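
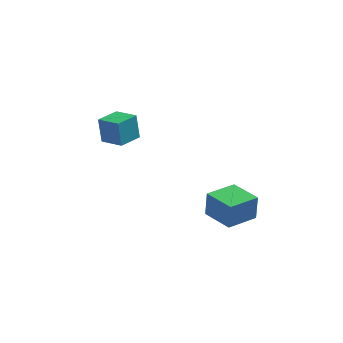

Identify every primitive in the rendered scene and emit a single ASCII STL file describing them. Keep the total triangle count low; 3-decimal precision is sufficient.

solid 
facet normal -0.713 -0.693 0.113
outer loop
vertex 3.428 -3.189 1.899
vertex 1.943 -1.681 1.777
vertex 3.359 -3.394 0.203
endloop
endfacet
facet normal 0.700 -0.711 0.057
outer loop
vertex 4.877 -1.919 -0.037
vertex 3.428 -3.189 1.899
vertex 3.359 -3.394 0.203
endloop
endfacet
facet normal -0.713 -0.693 0.113
outer loop
vertex 3.359 -3.394 0.203
vertex 1.943 -1.681 1.777
vertex 1.874 -1.886 0.081
endloop
endfacet
facet normal -0.040 -0.120 -0.992
outer loop
vertex 1.874 -1.886 0.081
vertex 4.877 -1.919 -0.037
vertex 3.359 -3.394 0.203
endloop
endfacet
facet normal 0.040 0.120 0.992
outer loop
vertex 3.428 -3.189 1.899
vertex 3.461 -0.206 1.537
vertex 1.943 -1.681 1.777
endloop
endfacet
facet normal 0.700 -0.711 0.057
outer loop
vertex 4.946 -1.714 1.659
vertex 3.428 -3.189 1.899
vertex 4.877 -1.919 -0.037
endloop
endfacet
facet normal 0.040 0.120 0.992
outer loop
vertex 4.946 -1.714 1.659
vertex 3.461 -0.206 1.537
vertex 3.428 -3.189 1.899
endloop
endfacet
facet normal -0.700 0.711 -0.057
outer loop
vertex 1.943 -1.681 1.777
vertex 3.461 -0.206 1.537
vertex 1.874 -1.886 0.081
endloop
endfacet
facet normal -0.040 -0.120 -0.992
outer loop
vertex 3.392 -0.411 -0.159
vertex 4.877 -1.919 -0.037
vertex 1.874 -1.886 0.081
endloop
endfacet
facet normal -0.700 0.711 -0.057
outer loop
vertex 1.874 -1.886 0.081
vertex 3.461 -0.206 1.537
vertex 3.392 -0.411 -0.159
endloop
endfacet
facet normal 0.713 0.693 -0.113
outer loop
vertex 3.392 -0.411 -0.159
vertex 4.946 -1.714 1.659
vertex 4.877 -1.919 -0.037
endloop
endfacet
facet normal 0.713 0.693 -0.113
outer loop
vertex 3.461 -0.206 1.537
vertex 4.946 -1.714 1.659
vertex 3.392 -0.411 -0.159
endloop
endfacet
facet normal -0.802 0.549 -0.235
outer loop
vertex -5.142 3.656 3.985
vertex -4.17 5.004 3.816
vertex -4.902 3.267 2.254
endloop
endfacet
facet normal -0.582 -0.807 0.101
outer loop
vertex -3.57 2.356 2.644
vertex -5.142 3.656 3.985
vertex -4.902 3.267 2.254
endloop
endfacet
facet normal -0.802 0.549 -0.235
outer loop
vertex -4.902 3.267 2.254
vertex -4.17 5.004 3.816
vertex -3.93 4.615 2.086
endloop
endfacet
facet normal 0.134 -0.217 -0.967
outer loop
vertex -3.93 4.615 2.086
vertex -3.57 2.356 2.644
vertex -4.902 3.267 2.254
endloop
endfacet
facet normal -0.134 0.218 0.967
outer loop
vertex -5.142 3.656 3.985
vertex -2.838 4.093 4.206
vertex -4.17 5.004 3.816
endloop
endfacet
facet normal -0.582 -0.807 0.101
outer loop
vertex -3.81 2.745 4.374
vertex -5.142 3.656 3.985
vertex -3.57 2.356 2.644
endloop
endfacet
facet normal -0.134 0.217 0.967
outer loop
vertex -3.81 2.745 4.374
vertex -2.838 4.093 4.206
vertex -5.142 3.656 3.985
endloop
endfacet
facet normal 0.582 0.807 -0.101
outer loop
vertex -4.17 5.004 3.816
vertex -2.838 4.093 4.206
vertex -3.93 4.615 2.086
endloop
endfacet
facet normal 0.134 -0.218 -0.967
outer loop
vertex -2.598 3.704 2.475
vertex -3.57 2.356 2.644
vertex -3.93 4.615 2.086
endloop
endfacet
facet normal 0.582 0.807 -0.101
outer loop
vertex -3.93 4.615 2.086
vertex -2.838 4.093 4.206
vertex -2.598 3.704 2.475
endloop
endfacet
facet normal 0.802 -0.549 0.235
outer loop
vertex -2.598 3.704 2.475
vertex -3.81 2.745 4.374
vertex -3.57 2.356 2.644
endloop
endfacet
facet normal 0.802 -0.549 0.235
outer loop
vertex -2.838 4.093 4.206
vertex -3.81 2.745 4.374
vertex -2.598 3.704 2.475
endloop
endfacet

endsolid


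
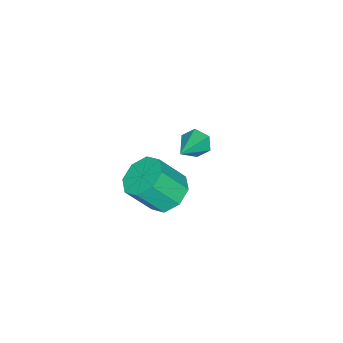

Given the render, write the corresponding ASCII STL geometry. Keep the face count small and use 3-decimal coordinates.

solid 
facet normal -0.388 0.478 -0.788
outer loop
vertex 1.427 1.984 2.674
vertex 0.509 1.639 2.916
vertex 1.048 2.461 3.15
endloop
endfacet
facet normal 0.781 0.625 -0.004
outer loop
vertex 1.427 1.984 2.674
vertex 1.048 2.461 3.15
vertex 2.089 1.165 4.022
endloop
endfacet
facet normal 0.781 0.625 -0.004
outer loop
vertex 2.089 1.165 4.022
vertex 1.048 2.461 3.15
vertex 1.71 1.642 4.498
endloop
endfacet
facet normal 0.387 -0.479 0.788
outer loop
vertex 2.089 1.165 4.022
vertex 1.71 1.642 4.498
vertex 1.171 0.821 4.264
endloop
endfacet
facet normal -0.388 0.479 -0.788
outer loop
vertex 1.048 2.461 3.15
vertex 0.509 1.639 2.916
vertex 0.353 2.456 3.489
endloop
endfacet
facet normal 0.205 0.878 0.433
outer loop
vertex 1.048 2.461 3.15
vertex 0.353 2.456 3.489
vertex 1.71 1.642 4.498
endloop
endfacet
facet normal 0.206 0.878 0.432
outer loop
vertex 1.71 1.642 4.498
vertex 0.353 2.456 3.489
vertex 1.016 1.638 4.837
endloop
endfacet
facet normal 0.388 -0.479 0.788
outer loop
vertex 1.71 1.642 4.498
vertex 1.016 1.638 4.837
vertex 1.171 0.821 4.264
endloop
endfacet
facet normal -0.388 0.478 -0.788
outer loop
vertex 0.353 2.456 3.489
vertex 0.509 1.639 2.916
vertex -0.25 1.973 3.493
endloop
endfacet
facet normal -0.490 0.617 0.616
outer loop
vertex 0.353 2.456 3.489
vertex -0.25 1.973 3.493
vertex 1.016 1.638 4.837
endloop
endfacet
facet normal -0.490 0.617 0.616
outer loop
vertex 1.016 1.638 4.837
vertex -0.25 1.973 3.493
vertex 0.412 1.155 4.84
endloop
endfacet
facet normal 0.387 -0.479 0.788
outer loop
vertex 1.016 1.638 4.837
vertex 0.412 1.155 4.84
vertex 1.171 0.821 4.264
endloop
endfacet
facet normal -0.387 0.480 -0.787
outer loop
vertex -0.25 1.973 3.493
vertex 0.509 1.639 2.916
vertex -0.409 1.295 3.158
endloop
endfacet
facet normal -0.899 -0.006 0.438
outer loop
vertex -0.25 1.973 3.493
vertex -0.409 1.295 3.158
vertex 0.412 1.155 4.84
endloop
endfacet
facet normal -0.899 -0.005 0.438
outer loop
vertex 0.412 1.155 4.84
vertex -0.409 1.295 3.158
vertex 0.253 0.476 4.506
endloop
endfacet
facet normal 0.388 -0.478 0.788
outer loop
vertex 0.412 1.155 4.84
vertex 0.253 0.476 4.506
vertex 1.171 0.821 4.264
endloop
endfacet
facet normal -0.387 0.479 -0.788
outer loop
vertex -0.409 1.295 3.158
vertex 0.509 1.639 2.916
vertex -0.03 0.818 2.682
endloop
endfacet
facet normal -0.781 -0.625 0.004
outer loop
vertex -0.409 1.295 3.158
vertex -0.03 0.818 2.682
vertex 0.253 0.476 4.506
endloop
endfacet
facet normal -0.781 -0.625 0.004
outer loop
vertex 0.253 0.476 4.506
vertex -0.03 0.818 2.682
vertex 0.632 -0.001 4.03
endloop
endfacet
facet normal 0.388 -0.478 0.788
outer loop
vertex 0.253 0.476 4.506
vertex 0.632 -0.001 4.03
vertex 1.171 0.821 4.264
endloop
endfacet
facet normal -0.388 0.479 -0.788
outer loop
vertex -0.03 0.818 2.682
vertex 0.509 1.639 2.916
vertex 0.664 0.822 2.343
endloop
endfacet
facet normal -0.206 -0.878 -0.432
outer loop
vertex -0.03 0.818 2.682
vertex 0.664 0.822 2.343
vertex 0.632 -0.001 4.03
endloop
endfacet
facet normal -0.205 -0.878 -0.432
outer loop
vertex 0.632 -0.001 4.03
vertex 0.664 0.822 2.343
vertex 1.327 0.004 3.691
endloop
endfacet
facet normal 0.388 -0.479 0.788
outer loop
vertex 0.632 -0.001 4.03
vertex 1.327 0.004 3.691
vertex 1.171 0.821 4.264
endloop
endfacet
facet normal -0.387 0.479 -0.788
outer loop
vertex 0.664 0.822 2.343
vertex 0.509 1.639 2.916
vertex 1.268 1.305 2.34
endloop
endfacet
facet normal 0.490 -0.617 -0.616
outer loop
vertex 0.664 0.822 2.343
vertex 1.268 1.305 2.34
vertex 1.327 0.004 3.691
endloop
endfacet
facet normal 0.490 -0.617 -0.616
outer loop
vertex 1.327 0.004 3.691
vertex 1.268 1.305 2.34
vertex 1.93 0.487 3.687
endloop
endfacet
facet normal 0.388 -0.478 0.788
outer loop
vertex 1.327 0.004 3.691
vertex 1.93 0.487 3.687
vertex 1.171 0.821 4.264
endloop
endfacet
facet normal -0.388 0.478 -0.788
outer loop
vertex 1.268 1.305 2.34
vertex 0.509 1.639 2.916
vertex 1.427 1.984 2.674
endloop
endfacet
facet normal 0.899 0.005 -0.438
outer loop
vertex 1.268 1.305 2.34
vertex 1.427 1.984 2.674
vertex 1.93 0.487 3.687
endloop
endfacet
facet normal 0.899 0.006 -0.438
outer loop
vertex 1.93 0.487 3.687
vertex 1.427 1.984 2.674
vertex 2.089 1.165 4.022
endloop
endfacet
facet normal 0.387 -0.480 0.787
outer loop
vertex 1.93 0.487 3.687
vertex 2.089 1.165 4.022
vertex 1.171 0.821 4.264
endloop
endfacet
facet normal -0.877 -0.121 -0.466
outer loop
vertex -4.112 0.236 0.21
vertex -4.407 0.005 0.825
vertex -4.417 0.706 0.662
endloop
endfacet
facet normal 0.489 0.748 -0.448
outer loop
vertex -4.112 0.236 0.21
vertex -4.417 0.706 0.662
vertex -2.733 0.235 1.715
endloop
endfacet
facet normal -0.877 -0.121 -0.466
outer loop
vertex -4.417 0.706 0.662
vertex -4.407 0.005 0.825
vertex -4.712 0.476 1.277
endloop
endfacet
facet normal 0.033 0.931 0.364
outer loop
vertex -4.417 0.706 0.662
vertex -4.712 0.476 1.277
vertex -2.733 0.235 1.715
endloop
endfacet
facet normal -0.877 -0.121 -0.466
outer loop
vertex -4.712 0.476 1.277
vertex -4.407 0.005 0.825
vertex -4.702 -0.225 1.44
endloop
endfacet
facet normal -0.185 0.220 0.958
outer loop
vertex -4.712 0.476 1.277
vertex -4.702 -0.225 1.44
vertex -2.733 0.235 1.715
endloop
endfacet
facet normal -0.877 -0.120 -0.466
outer loop
vertex -4.702 -0.225 1.44
vertex -4.407 0.005 0.825
vertex -4.398 -0.696 0.989
endloop
endfacet
facet normal 0.054 -0.672 0.738
outer loop
vertex -4.702 -0.225 1.44
vertex -4.398 -0.696 0.989
vertex -2.733 0.235 1.715
endloop
endfacet
facet normal -0.877 -0.120 -0.466
outer loop
vertex -4.398 -0.696 0.989
vertex -4.407 0.005 0.825
vertex -4.103 -0.466 0.374
endloop
endfacet
facet normal 0.511 -0.856 -0.075
outer loop
vertex -4.398 -0.696 0.989
vertex -4.103 -0.466 0.374
vertex -2.733 0.235 1.715
endloop
endfacet
facet normal -0.877 -0.120 -0.466
outer loop
vertex -4.103 -0.466 0.374
vertex -4.407 0.005 0.825
vertex -4.112 0.236 0.21
endloop
endfacet
facet normal 0.729 -0.147 -0.668
outer loop
vertex -4.103 -0.466 0.374
vertex -4.112 0.236 0.21
vertex -2.733 0.235 1.715
endloop
endfacet

endsolid


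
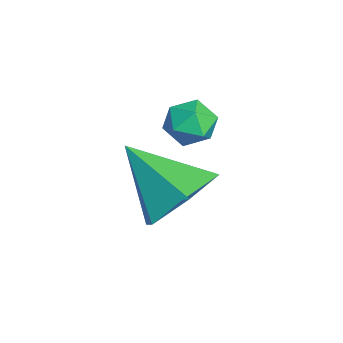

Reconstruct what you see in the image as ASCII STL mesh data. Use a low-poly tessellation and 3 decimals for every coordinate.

solid 
facet normal -0.585 -0.792 0.174
outer loop
vertex -2.251 1.16 1.766
vertex -1.754 0.745 1.547
vertex -1.79 0.917 2.208
endloop
endfacet
facet normal -0.736 -0.260 0.625
outer loop
vertex -2.251 1.16 1.766
vertex -1.79 0.917 2.208
vertex -1.989 1.57 2.245
endloop
endfacet
facet normal -0.920 0.310 0.238
outer loop
vertex -2.251 1.16 1.766
vertex -1.989 1.57 2.245
vertex -2.076 1.801 1.608
endloop
endfacet
facet normal -0.883 0.130 -0.451
outer loop
vertex -2.251 1.16 1.766
vertex -2.076 1.801 1.608
vertex -1.931 1.292 1.177
endloop
endfacet
facet normal -0.676 -0.550 -0.490
outer loop
vertex -2.251 1.16 1.766
vertex -1.931 1.292 1.177
vertex -1.754 0.745 1.547
endloop
endfacet
facet normal -0.141 -0.099 0.985
outer loop
vertex -1.989 1.57 2.245
vertex -1.79 0.917 2.208
vertex -1.329 1.408 2.323
endloop
endfacet
facet normal 0.105 -0.961 0.256
outer loop
vertex -1.79 0.917 2.208
vertex -1.754 0.745 1.547
vertex -1.184 0.899 1.892
endloop
endfacet
facet normal -0.043 -0.569 -0.821
outer loop
vertex -1.754 0.745 1.547
vertex -1.931 1.292 1.177
vertex -1.271 1.13 1.255
endloop
endfacet
facet normal -0.379 0.533 -0.757
outer loop
vertex -1.931 1.292 1.177
vertex -2.076 1.801 1.608
vertex -1.47 1.783 1.292
endloop
endfacet
facet normal -0.440 0.823 0.359
outer loop
vertex -2.076 1.801 1.608
vertex -1.989 1.57 2.245
vertex -1.506 1.955 1.953
endloop
endfacet
facet normal 0.883 -0.130 0.451
outer loop
vertex -1.009 1.54 1.734
vertex -1.329 1.408 2.323
vertex -1.184 0.899 1.892
endloop
endfacet
facet normal 0.920 -0.310 -0.238
outer loop
vertex -1.009 1.54 1.734
vertex -1.184 0.899 1.892
vertex -1.271 1.13 1.255
endloop
endfacet
facet normal 0.736 0.260 -0.625
outer loop
vertex -1.009 1.54 1.734
vertex -1.271 1.13 1.255
vertex -1.47 1.783 1.292
endloop
endfacet
facet normal 0.585 0.792 -0.174
outer loop
vertex -1.009 1.54 1.734
vertex -1.47 1.783 1.292
vertex -1.506 1.955 1.953
endloop
endfacet
facet normal 0.676 0.550 0.490
outer loop
vertex -1.009 1.54 1.734
vertex -1.506 1.955 1.953
vertex -1.329 1.408 2.323
endloop
endfacet
facet normal 0.379 -0.533 0.757
outer loop
vertex -1.184 0.899 1.892
vertex -1.329 1.408 2.323
vertex -1.79 0.917 2.208
endloop
endfacet
facet normal 0.440 -0.823 -0.359
outer loop
vertex -1.271 1.13 1.255
vertex -1.184 0.899 1.892
vertex -1.754 0.745 1.547
endloop
endfacet
facet normal 0.141 0.099 -0.985
outer loop
vertex -1.47 1.783 1.292
vertex -1.271 1.13 1.255
vertex -1.931 1.292 1.177
endloop
endfacet
facet normal -0.105 0.961 -0.256
outer loop
vertex -1.506 1.955 1.953
vertex -1.47 1.783 1.292
vertex -2.076 1.801 1.608
endloop
endfacet
facet normal 0.043 0.569 0.821
outer loop
vertex -1.329 1.408 2.323
vertex -1.506 1.955 1.953
vertex -1.989 1.57 2.245
endloop
endfacet
facet normal 0.521 0.586 -0.621
outer loop
vertex 1.333 0.061 0.866
vertex 0.547 0.828 0.93
vertex 1.385 0.838 1.643
endloop
endfacet
facet normal 0.523 -0.620 0.585
outer loop
vertex 1.333 0.061 0.866
vertex 1.385 0.838 1.643
vertex -0.427 -0.268 2.09
endloop
endfacet
facet normal 0.521 0.586 -0.621
outer loop
vertex 1.385 0.838 1.643
vertex 0.547 0.828 0.93
vertex 0.599 1.605 1.707
endloop
endfacet
facet normal 0.179 0.102 0.979
outer loop
vertex 1.385 0.838 1.643
vertex 0.599 1.605 1.707
vertex -0.427 -0.268 2.09
endloop
endfacet
facet normal 0.521 0.586 -0.621
outer loop
vertex 0.599 1.605 1.707
vertex 0.547 0.828 0.93
vertex -0.239 1.595 0.994
endloop
endfacet
facet normal -0.580 0.456 0.675
outer loop
vertex 0.599 1.605 1.707
vertex -0.239 1.595 0.994
vertex -0.427 -0.268 2.09
endloop
endfacet
facet normal 0.521 0.586 -0.620
outer loop
vertex -0.239 1.595 0.994
vertex 0.547 0.828 0.93
vertex -0.29 0.818 0.217
endloop
endfacet
facet normal -0.996 0.087 -0.022
outer loop
vertex -0.239 1.595 0.994
vertex -0.29 0.818 0.217
vertex -0.427 -0.268 2.09
endloop
endfacet
facet normal 0.521 0.586 -0.620
outer loop
vertex -0.29 0.818 0.217
vertex 0.547 0.828 0.93
vertex 0.496 0.051 0.153
endloop
endfacet
facet normal -0.652 -0.634 -0.415
outer loop
vertex -0.29 0.818 0.217
vertex 0.496 0.051 0.153
vertex -0.427 -0.268 2.09
endloop
endfacet
facet normal 0.521 0.586 -0.620
outer loop
vertex 0.496 0.051 0.153
vertex 0.547 0.828 0.93
vertex 1.333 0.061 0.866
endloop
endfacet
facet normal 0.107 -0.988 -0.112
outer loop
vertex 0.496 0.051 0.153
vertex 1.333 0.061 0.866
vertex -0.427 -0.268 2.09
endloop
endfacet

endsolid


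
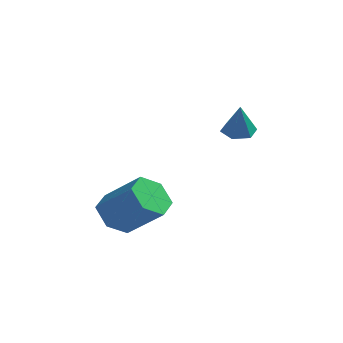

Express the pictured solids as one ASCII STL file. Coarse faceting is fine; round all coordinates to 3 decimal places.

solid 
facet normal -0.188 0.333 -0.924
outer loop
vertex -1.038 3.21 3.1
vertex -1.646 2.806 3.078
vertex -1.672 3.49 3.33
endloop
endfacet
facet normal 0.496 0.671 0.550
outer loop
vertex -1.038 3.21 3.1
vertex -1.672 3.49 3.33
vertex -1.354 2.294 4.502
endloop
endfacet
facet normal -0.190 0.333 -0.924
outer loop
vertex -1.672 3.49 3.33
vertex -1.646 2.806 3.078
vertex -2.279 3.086 3.309
endloop
endfacet
facet normal -0.410 0.580 0.703
outer loop
vertex -1.672 3.49 3.33
vertex -2.279 3.086 3.309
vertex -1.354 2.294 4.502
endloop
endfacet
facet normal -0.190 0.333 -0.924
outer loop
vertex -2.279 3.086 3.309
vertex -1.646 2.806 3.078
vertex -2.253 2.401 3.057
endloop
endfacet
facet normal -0.836 -0.217 0.504
outer loop
vertex -2.279 3.086 3.309
vertex -2.253 2.401 3.057
vertex -1.354 2.294 4.502
endloop
endfacet
facet normal -0.189 0.331 -0.924
outer loop
vertex -2.253 2.401 3.057
vertex -1.646 2.806 3.078
vertex -1.619 2.121 2.827
endloop
endfacet
facet normal -0.353 -0.923 0.151
outer loop
vertex -2.253 2.401 3.057
vertex -1.619 2.121 2.827
vertex -1.354 2.294 4.502
endloop
endfacet
facet normal -0.189 0.331 -0.924
outer loop
vertex -1.619 2.121 2.827
vertex -1.646 2.806 3.078
vertex -1.012 2.526 2.848
endloop
endfacet
facet normal 0.555 -0.832 -0.002
outer loop
vertex -1.619 2.121 2.827
vertex -1.012 2.526 2.848
vertex -1.354 2.294 4.502
endloop
endfacet
facet normal -0.188 0.333 -0.924
outer loop
vertex -1.012 2.526 2.848
vertex -1.646 2.806 3.078
vertex -1.038 3.21 3.1
endloop
endfacet
facet normal 0.980 -0.036 0.198
outer loop
vertex -1.012 2.526 2.848
vertex -1.038 3.21 3.1
vertex -1.354 2.294 4.502
endloop
endfacet
facet normal -0.779 0.065 -0.623
outer loop
vertex -4.137 -1.061 -0.87
vertex -4.625 -1.794 -0.336
vertex -4.747 -0.804 -0.081
endloop
endfacet
facet normal 0.205 0.966 -0.156
outer loop
vertex -4.137 -1.061 -0.87
vertex -4.747 -0.804 -0.081
vertex -2.547 -1.192 0.402
endloop
endfacet
facet normal 0.205 0.966 -0.156
outer loop
vertex -2.547 -1.192 0.402
vertex -4.747 -0.804 -0.081
vertex -3.157 -0.935 1.191
endloop
endfacet
facet normal 0.779 -0.064 0.623
outer loop
vertex -2.547 -1.192 0.402
vertex -3.157 -0.935 1.191
vertex -3.035 -1.926 0.936
endloop
endfacet
facet normal -0.779 0.065 -0.623
outer loop
vertex -4.747 -0.804 -0.081
vertex -4.625 -1.794 -0.336
vertex -5.235 -1.537 0.453
endloop
endfacet
facet normal -0.410 0.699 0.585
outer loop
vertex -4.747 -0.804 -0.081
vertex -5.235 -1.537 0.453
vertex -3.157 -0.935 1.191
endloop
endfacet
facet normal -0.410 0.699 0.586
outer loop
vertex -3.157 -0.935 1.191
vertex -5.235 -1.537 0.453
vertex -3.645 -1.669 1.725
endloop
endfacet
facet normal 0.779 -0.064 0.623
outer loop
vertex -3.157 -0.935 1.191
vertex -3.645 -1.669 1.725
vertex -3.035 -1.926 0.936
endloop
endfacet
facet normal -0.779 0.064 -0.623
outer loop
vertex -5.235 -1.537 0.453
vertex -4.625 -1.794 -0.336
vertex -5.113 -2.528 0.198
endloop
endfacet
facet normal -0.615 -0.267 0.742
outer loop
vertex -5.235 -1.537 0.453
vertex -5.113 -2.528 0.198
vertex -3.645 -1.669 1.725
endloop
endfacet
facet normal -0.615 -0.267 0.742
outer loop
vertex -3.645 -1.669 1.725
vertex -5.113 -2.528 0.198
vertex -3.523 -2.659 1.47
endloop
endfacet
facet normal 0.779 -0.065 0.623
outer loop
vertex -3.645 -1.669 1.725
vertex -3.523 -2.659 1.47
vertex -3.035 -1.926 0.936
endloop
endfacet
facet normal -0.779 0.064 -0.623
outer loop
vertex -5.113 -2.528 0.198
vertex -4.625 -1.794 -0.336
vertex -4.503 -2.785 -0.591
endloop
endfacet
facet normal -0.205 -0.966 0.156
outer loop
vertex -5.113 -2.528 0.198
vertex -4.503 -2.785 -0.591
vertex -3.523 -2.659 1.47
endloop
endfacet
facet normal -0.205 -0.966 0.156
outer loop
vertex -3.523 -2.659 1.47
vertex -4.503 -2.785 -0.591
vertex -2.913 -2.916 0.681
endloop
endfacet
facet normal 0.779 -0.065 0.623
outer loop
vertex -3.523 -2.659 1.47
vertex -2.913 -2.916 0.681
vertex -3.035 -1.926 0.936
endloop
endfacet
facet normal -0.779 0.064 -0.623
outer loop
vertex -4.503 -2.785 -0.591
vertex -4.625 -1.794 -0.336
vertex -4.015 -2.051 -1.125
endloop
endfacet
facet normal 0.411 -0.699 -0.585
outer loop
vertex -4.503 -2.785 -0.591
vertex -4.015 -2.051 -1.125
vertex -2.913 -2.916 0.681
endloop
endfacet
facet normal 0.410 -0.699 -0.585
outer loop
vertex -2.913 -2.916 0.681
vertex -4.015 -2.051 -1.125
vertex -2.425 -2.183 0.147
endloop
endfacet
facet normal 0.779 -0.065 0.623
outer loop
vertex -2.913 -2.916 0.681
vertex -2.425 -2.183 0.147
vertex -3.035 -1.926 0.936
endloop
endfacet
facet normal -0.779 0.065 -0.623
outer loop
vertex -4.015 -2.051 -1.125
vertex -4.625 -1.794 -0.336
vertex -4.137 -1.061 -0.87
endloop
endfacet
facet normal 0.615 0.267 -0.742
outer loop
vertex -4.015 -2.051 -1.125
vertex -4.137 -1.061 -0.87
vertex -2.425 -2.183 0.147
endloop
endfacet
facet normal 0.615 0.267 -0.742
outer loop
vertex -2.425 -2.183 0.147
vertex -4.137 -1.061 -0.87
vertex -2.547 -1.192 0.402
endloop
endfacet
facet normal 0.779 -0.064 0.623
outer loop
vertex -2.425 -2.183 0.147
vertex -2.547 -1.192 0.402
vertex -3.035 -1.926 0.936
endloop
endfacet

endsolid


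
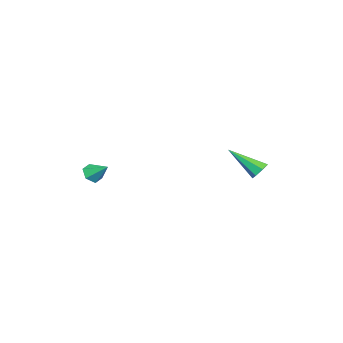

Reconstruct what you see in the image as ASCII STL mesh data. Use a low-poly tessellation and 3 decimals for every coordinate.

solid 
facet normal -0.130 -0.807 -0.576
outer loop
vertex 2.938 -2.48 -3.105
vertex 2.347 -2.456 -3.005
vertex 2.585 -2.162 -3.471
endloop
endfacet
facet normal 0.779 0.573 -0.253
outer loop
vertex 2.938 -2.48 -3.105
vertex 2.585 -2.162 -3.471
vertex 2.493 -1.544 -2.355
endloop
endfacet
facet normal -0.129 -0.808 -0.575
outer loop
vertex 2.585 -2.162 -3.471
vertex 2.347 -2.456 -3.005
vertex 1.994 -2.138 -3.372
endloop
endfacet
facet normal -0.046 0.872 -0.487
outer loop
vertex 2.585 -2.162 -3.471
vertex 1.994 -2.138 -3.372
vertex 2.493 -1.544 -2.355
endloop
endfacet
facet normal -0.129 -0.808 -0.575
outer loop
vertex 1.994 -2.138 -3.372
vertex 2.347 -2.456 -3.005
vertex 1.756 -2.432 -2.906
endloop
endfacet
facet normal -0.772 0.636 0.007
outer loop
vertex 1.994 -2.138 -3.372
vertex 1.756 -2.432 -2.906
vertex 2.493 -1.544 -2.355
endloop
endfacet
facet normal -0.129 -0.807 -0.576
outer loop
vertex 1.756 -2.432 -2.906
vertex 2.347 -2.456 -3.005
vertex 2.109 -2.75 -2.54
endloop
endfacet
facet normal -0.671 0.101 0.735
outer loop
vertex 1.756 -2.432 -2.906
vertex 2.109 -2.75 -2.54
vertex 2.493 -1.544 -2.355
endloop
endfacet
facet normal -0.129 -0.807 -0.576
outer loop
vertex 2.109 -2.75 -2.54
vertex 2.347 -2.456 -3.005
vertex 2.7 -2.774 -2.639
endloop
endfacet
facet normal 0.154 -0.198 0.968
outer loop
vertex 2.109 -2.75 -2.54
vertex 2.7 -2.774 -2.639
vertex 2.493 -1.544 -2.355
endloop
endfacet
facet normal -0.130 -0.807 -0.576
outer loop
vertex 2.7 -2.774 -2.639
vertex 2.347 -2.456 -3.005
vertex 2.938 -2.48 -3.105
endloop
endfacet
facet normal 0.880 0.039 0.474
outer loop
vertex 2.7 -2.774 -2.639
vertex 2.938 -2.48 -3.105
vertex 2.493 -1.544 -2.355
endloop
endfacet
facet normal -0.131 0.787 -0.603
outer loop
vertex -0.549 4.423 -3.085
vertex -0.858 4.681 -2.681
vertex -0.296 4.707 -2.769
endloop
endfacet
facet normal 0.855 -0.417 -0.309
outer loop
vertex -0.549 4.423 -3.085
vertex -0.296 4.707 -2.769
vertex -0.602 3.139 -1.499
endloop
endfacet
facet normal -0.131 0.787 -0.604
outer loop
vertex -0.296 4.707 -2.769
vertex -0.858 4.681 -2.681
vertex -0.465 4.972 -2.387
endloop
endfacet
facet normal 0.933 0.098 0.345
outer loop
vertex -0.296 4.707 -2.769
vertex -0.465 4.972 -2.387
vertex -0.602 3.139 -1.499
endloop
endfacet
facet normal -0.132 0.787 -0.602
outer loop
vertex -0.465 4.972 -2.387
vertex -0.858 4.681 -2.681
vertex -0.931 5.017 -2.226
endloop
endfacet
facet normal 0.334 0.391 0.858
outer loop
vertex -0.465 4.972 -2.387
vertex -0.931 5.017 -2.226
vertex -0.602 3.139 -1.499
endloop
endfacet
facet normal -0.130 0.788 -0.602
outer loop
vertex -0.931 5.017 -2.226
vertex -0.858 4.681 -2.681
vertex -1.342 4.81 -2.408
endloop
endfacet
facet normal -0.491 0.238 0.838
outer loop
vertex -0.931 5.017 -2.226
vertex -1.342 4.81 -2.408
vertex -0.602 3.139 -1.499
endloop
endfacet
facet normal -0.130 0.787 -0.603
outer loop
vertex -1.342 4.81 -2.408
vertex -0.858 4.681 -2.681
vertex -1.388 4.506 -2.795
endloop
endfacet
facet normal -0.922 -0.244 0.301
outer loop
vertex -1.342 4.81 -2.408
vertex -1.388 4.506 -2.795
vertex -0.602 3.139 -1.499
endloop
endfacet
facet normal -0.130 0.787 -0.602
outer loop
vertex -1.388 4.506 -2.795
vertex -0.858 4.681 -2.681
vertex -1.036 4.334 -3.096
endloop
endfacet
facet normal -0.634 -0.692 -0.346
outer loop
vertex -1.388 4.506 -2.795
vertex -1.036 4.334 -3.096
vertex -0.602 3.139 -1.499
endloop
endfacet
facet normal -0.130 0.787 -0.603
outer loop
vertex -1.036 4.334 -3.096
vertex -0.858 4.681 -2.681
vertex -0.549 4.423 -3.085
endloop
endfacet
facet normal 0.155 -0.770 -0.619
outer loop
vertex -1.036 4.334 -3.096
vertex -0.549 4.423 -3.085
vertex -0.602 3.139 -1.499
endloop
endfacet

endsolid


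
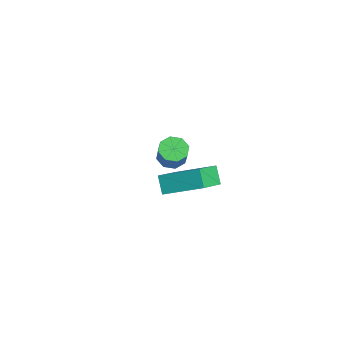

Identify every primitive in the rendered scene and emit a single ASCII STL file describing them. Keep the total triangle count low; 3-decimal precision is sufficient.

solid 
facet normal -0.432 0.093 -0.897
outer loop
vertex -2.9 1.729 -3.56
vertex -3.62 1.831 -3.203
vertex -3.023 2.324 -3.439
endloop
endfacet
facet normal 0.880 0.262 -0.395
outer loop
vertex -2.9 1.729 -3.56
vertex -3.023 2.324 -3.439
vertex -2.34 1.607 -2.393
endloop
endfacet
facet normal 0.880 0.261 -0.396
outer loop
vertex -2.34 1.607 -2.393
vertex -3.023 2.324 -3.439
vertex -2.462 2.203 -2.272
endloop
endfacet
facet normal 0.431 -0.094 0.898
outer loop
vertex -2.34 1.607 -2.393
vertex -2.462 2.203 -2.272
vertex -3.06 1.709 -2.037
endloop
endfacet
facet normal -0.432 0.093 -0.897
outer loop
vertex -3.023 2.324 -3.439
vertex -3.62 1.831 -3.203
vertex -3.495 2.631 -3.18
endloop
endfacet
facet normal 0.483 0.864 -0.143
outer loop
vertex -3.023 2.324 -3.439
vertex -3.495 2.631 -3.18
vertex -2.462 2.203 -2.272
endloop
endfacet
facet normal 0.482 0.865 -0.141
outer loop
vertex -2.462 2.203 -2.272
vertex -3.495 2.631 -3.18
vertex -2.935 2.509 -2.013
endloop
endfacet
facet normal 0.431 -0.094 0.898
outer loop
vertex -2.462 2.203 -2.272
vertex -2.935 2.509 -2.013
vertex -3.06 1.709 -2.037
endloop
endfacet
facet normal -0.430 0.093 -0.898
outer loop
vertex -3.495 2.631 -3.18
vertex -3.62 1.831 -3.203
vertex -4.041 2.469 -2.935
endloop
endfacet
facet normal -0.197 0.961 0.195
outer loop
vertex -3.495 2.631 -3.18
vertex -4.041 2.469 -2.935
vertex -2.935 2.509 -2.013
endloop
endfacet
facet normal -0.198 0.961 0.195
outer loop
vertex -2.935 2.509 -2.013
vertex -4.041 2.469 -2.935
vertex -3.48 2.347 -1.768
endloop
endfacet
facet normal 0.431 -0.094 0.897
outer loop
vertex -2.935 2.509 -2.013
vertex -3.48 2.347 -1.768
vertex -3.06 1.709 -2.037
endloop
endfacet
facet normal -0.431 0.093 -0.898
outer loop
vertex -4.041 2.469 -2.935
vertex -3.62 1.831 -3.203
vertex -4.34 1.933 -2.847
endloop
endfacet
facet normal -0.762 0.494 0.418
outer loop
vertex -4.041 2.469 -2.935
vertex -4.34 1.933 -2.847
vertex -3.48 2.347 -1.768
endloop
endfacet
facet normal -0.762 0.495 0.417
outer loop
vertex -3.48 2.347 -1.768
vertex -4.34 1.933 -2.847
vertex -3.78 1.811 -1.68
endloop
endfacet
facet normal 0.432 -0.094 0.897
outer loop
vertex -3.48 2.347 -1.768
vertex -3.78 1.811 -1.68
vertex -3.06 1.709 -2.037
endloop
endfacet
facet normal -0.431 0.094 -0.898
outer loop
vertex -4.34 1.933 -2.847
vertex -3.62 1.831 -3.203
vertex -4.218 1.337 -2.968
endloop
endfacet
facet normal -0.881 -0.261 0.395
outer loop
vertex -4.34 1.933 -2.847
vertex -4.218 1.337 -2.968
vertex -3.78 1.811 -1.68
endloop
endfacet
facet normal -0.880 -0.262 0.396
outer loop
vertex -3.78 1.811 -1.68
vertex -4.218 1.337 -2.968
vertex -3.657 1.216 -1.801
endloop
endfacet
facet normal 0.432 -0.093 0.897
outer loop
vertex -3.78 1.811 -1.68
vertex -3.657 1.216 -1.801
vertex -3.06 1.709 -2.037
endloop
endfacet
facet normal -0.431 0.094 -0.898
outer loop
vertex -4.218 1.337 -2.968
vertex -3.62 1.831 -3.203
vertex -3.745 1.031 -3.227
endloop
endfacet
facet normal -0.482 -0.865 0.142
outer loop
vertex -4.218 1.337 -2.968
vertex -3.745 1.031 -3.227
vertex -3.657 1.216 -1.801
endloop
endfacet
facet normal -0.484 -0.864 0.142
outer loop
vertex -3.657 1.216 -1.801
vertex -3.745 1.031 -3.227
vertex -3.185 0.909 -2.06
endloop
endfacet
facet normal 0.432 -0.093 0.897
outer loop
vertex -3.657 1.216 -1.801
vertex -3.185 0.909 -2.06
vertex -3.06 1.709 -2.037
endloop
endfacet
facet normal -0.431 0.094 -0.897
outer loop
vertex -3.745 1.031 -3.227
vertex -3.62 1.831 -3.203
vertex -3.2 1.193 -3.472
endloop
endfacet
facet normal 0.198 -0.961 -0.195
outer loop
vertex -3.745 1.031 -3.227
vertex -3.2 1.193 -3.472
vertex -3.185 0.909 -2.06
endloop
endfacet
facet normal 0.197 -0.961 -0.195
outer loop
vertex -3.185 0.909 -2.06
vertex -3.2 1.193 -3.472
vertex -2.639 1.071 -2.305
endloop
endfacet
facet normal 0.430 -0.093 0.898
outer loop
vertex -3.185 0.909 -2.06
vertex -2.639 1.071 -2.305
vertex -3.06 1.709 -2.037
endloop
endfacet
facet normal -0.432 0.094 -0.897
outer loop
vertex -3.2 1.193 -3.472
vertex -3.62 1.831 -3.203
vertex -2.9 1.729 -3.56
endloop
endfacet
facet normal 0.762 -0.495 -0.418
outer loop
vertex -3.2 1.193 -3.472
vertex -2.9 1.729 -3.56
vertex -2.639 1.071 -2.305
endloop
endfacet
facet normal 0.763 -0.494 -0.418
outer loop
vertex -2.639 1.071 -2.305
vertex -2.9 1.729 -3.56
vertex -2.34 1.607 -2.393
endloop
endfacet
facet normal 0.431 -0.093 0.898
outer loop
vertex -2.639 1.071 -2.305
vertex -2.34 1.607 -2.393
vertex -3.06 1.709 -2.037
endloop
endfacet
facet normal -0.502 0.633 -0.589
outer loop
vertex 0.972 0.1 0.39
vertex 2.043 1.752 1.254
vertex 1.721 0.003 -0.353
endloop
endfacet
facet normal -0.498 -0.769 -0.402
outer loop
vertex 2.797 -1.352 0.906
vertex 0.972 0.1 0.39
vertex 1.721 0.003 -0.353
endloop
endfacet
facet normal -0.503 0.633 -0.588
outer loop
vertex 1.721 0.003 -0.353
vertex 2.043 1.752 1.254
vertex 2.792 1.656 0.51
endloop
endfacet
facet normal 0.706 -0.091 -0.702
outer loop
vertex 2.792 1.656 0.51
vertex 2.797 -1.352 0.906
vertex 1.721 0.003 -0.353
endloop
endfacet
facet normal -0.707 0.091 0.702
outer loop
vertex 0.972 0.1 0.39
vertex 3.119 0.397 2.513
vertex 2.043 1.752 1.254
endloop
endfacet
facet normal -0.498 -0.769 -0.402
outer loop
vertex 2.048 -1.256 1.65
vertex 0.972 0.1 0.39
vertex 2.797 -1.352 0.906
endloop
endfacet
facet normal -0.707 0.091 0.702
outer loop
vertex 2.048 -1.256 1.65
vertex 3.119 0.397 2.513
vertex 0.972 0.1 0.39
endloop
endfacet
facet normal 0.498 0.769 0.402
outer loop
vertex 2.043 1.752 1.254
vertex 3.119 0.397 2.513
vertex 2.792 1.656 0.51
endloop
endfacet
facet normal 0.707 -0.091 -0.702
outer loop
vertex 3.868 0.3 1.77
vertex 2.797 -1.352 0.906
vertex 2.792 1.656 0.51
endloop
endfacet
facet normal 0.498 0.768 0.402
outer loop
vertex 2.792 1.656 0.51
vertex 3.119 0.397 2.513
vertex 3.868 0.3 1.77
endloop
endfacet
facet normal 0.503 -0.634 0.588
outer loop
vertex 3.868 0.3 1.77
vertex 2.048 -1.256 1.65
vertex 2.797 -1.352 0.906
endloop
endfacet
facet normal 0.502 -0.633 0.589
outer loop
vertex 3.119 0.397 2.513
vertex 2.048 -1.256 1.65
vertex 3.868 0.3 1.77
endloop
endfacet

endsolid


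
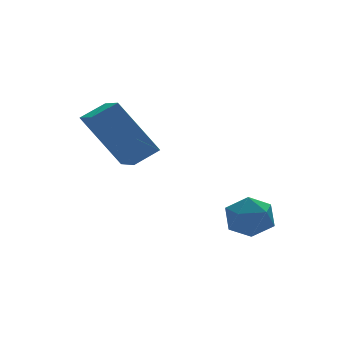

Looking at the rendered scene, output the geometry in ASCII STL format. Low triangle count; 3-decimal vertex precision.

solid 
facet normal -0.877 -0.039 -0.479
outer loop
vertex -2.211 0.763 2.659
vertex -2.055 2.005 2.272
vertex -1.266 0.121 0.981
endloop
endfacet
facet normal -0.120 -0.948 0.295
outer loop
vertex -0.485 0.155 1.408
vertex -2.211 0.763 2.659
vertex -1.266 0.121 0.981
endloop
endfacet
facet normal -0.877 -0.039 -0.479
outer loop
vertex -1.266 0.121 0.981
vertex -2.055 2.005 2.272
vertex -1.109 1.363 0.594
endloop
endfacet
facet normal 0.466 -0.316 -0.826
outer loop
vertex -1.109 1.363 0.594
vertex -0.485 0.155 1.408
vertex -1.266 0.121 0.981
endloop
endfacet
facet normal -0.466 0.316 0.827
outer loop
vertex -2.211 0.763 2.659
vertex -1.274 2.039 2.699
vertex -2.055 2.005 2.272
endloop
endfacet
facet normal -0.120 -0.948 0.295
outer loop
vertex -1.431 0.797 3.086
vertex -2.211 0.763 2.659
vertex -0.485 0.155 1.408
endloop
endfacet
facet normal -0.466 0.316 0.826
outer loop
vertex -1.431 0.797 3.086
vertex -1.274 2.039 2.699
vertex -2.211 0.763 2.659
endloop
endfacet
facet normal 0.120 0.948 -0.295
outer loop
vertex -2.055 2.005 2.272
vertex -1.274 2.039 2.699
vertex -1.109 1.363 0.594
endloop
endfacet
facet normal 0.466 -0.316 -0.826
outer loop
vertex -0.329 1.397 1.021
vertex -0.485 0.155 1.408
vertex -1.109 1.363 0.594
endloop
endfacet
facet normal 0.120 0.948 -0.295
outer loop
vertex -1.109 1.363 0.594
vertex -1.274 2.039 2.699
vertex -0.329 1.397 1.021
endloop
endfacet
facet normal 0.877 0.039 0.479
outer loop
vertex -0.329 1.397 1.021
vertex -1.431 0.797 3.086
vertex -0.485 0.155 1.408
endloop
endfacet
facet normal 0.877 0.038 0.479
outer loop
vertex -1.274 2.039 2.699
vertex -1.431 0.797 3.086
vertex -0.329 1.397 1.021
endloop
endfacet
facet normal -0.213 0.626 0.750
outer loop
vertex 0.692 -1.426 -0.384
vertex 1.189 -1.787 0.058
vertex 1.414 -1.202 -0.366
endloop
endfacet
facet normal -0.297 0.947 0.119
outer loop
vertex 0.692 -1.426 -0.384
vertex 1.414 -1.202 -0.366
vertex 1.044 -1.235 -1.026
endloop
endfacet
facet normal -0.777 0.575 -0.255
outer loop
vertex 0.692 -1.426 -0.384
vertex 1.044 -1.235 -1.026
vertex 0.59 -1.841 -1.009
endloop
endfacet
facet normal -0.989 0.024 0.145
outer loop
vertex 0.692 -1.426 -0.384
vertex 0.59 -1.841 -1.009
vertex 0.68 -2.182 -0.339
endloop
endfacet
facet normal -0.641 0.056 0.766
outer loop
vertex 0.692 -1.426 -0.384
vertex 0.68 -2.182 -0.339
vertex 1.189 -1.787 0.058
endloop
endfacet
facet normal 0.326 0.917 -0.228
outer loop
vertex 1.044 -1.235 -1.026
vertex 1.414 -1.202 -0.366
vertex 1.76 -1.478 -0.981
endloop
endfacet
facet normal 0.462 0.397 0.793
outer loop
vertex 1.414 -1.202 -0.366
vertex 1.189 -1.787 0.058
vertex 1.85 -1.819 -0.311
endloop
endfacet
facet normal -0.230 -0.526 0.819
outer loop
vertex 1.189 -1.787 0.058
vertex 0.68 -2.182 -0.339
vertex 1.396 -2.425 -0.294
endloop
endfacet
facet normal -0.794 -0.578 -0.187
outer loop
vertex 0.68 -2.182 -0.339
vertex 0.59 -1.841 -1.009
vertex 1.026 -2.458 -0.954
endloop
endfacet
facet normal -0.451 0.314 -0.835
outer loop
vertex 0.59 -1.841 -1.009
vertex 1.044 -1.235 -1.026
vertex 1.251 -1.873 -1.378
endloop
endfacet
facet normal 0.989 -0.024 -0.145
outer loop
vertex 1.748 -2.234 -0.936
vertex 1.76 -1.478 -0.981
vertex 1.85 -1.819 -0.311
endloop
endfacet
facet normal 0.777 -0.575 0.255
outer loop
vertex 1.748 -2.234 -0.936
vertex 1.85 -1.819 -0.311
vertex 1.396 -2.425 -0.294
endloop
endfacet
facet normal 0.297 -0.947 -0.119
outer loop
vertex 1.748 -2.234 -0.936
vertex 1.396 -2.425 -0.294
vertex 1.026 -2.458 -0.954
endloop
endfacet
facet normal 0.213 -0.626 -0.750
outer loop
vertex 1.748 -2.234 -0.936
vertex 1.026 -2.458 -0.954
vertex 1.251 -1.873 -1.378
endloop
endfacet
facet normal 0.641 -0.056 -0.766
outer loop
vertex 1.748 -2.234 -0.936
vertex 1.251 -1.873 -1.378
vertex 1.76 -1.478 -0.981
endloop
endfacet
facet normal 0.794 0.578 0.187
outer loop
vertex 1.85 -1.819 -0.311
vertex 1.76 -1.478 -0.981
vertex 1.414 -1.202 -0.366
endloop
endfacet
facet normal 0.451 -0.314 0.835
outer loop
vertex 1.396 -2.425 -0.294
vertex 1.85 -1.819 -0.311
vertex 1.189 -1.787 0.058
endloop
endfacet
facet normal -0.326 -0.917 0.228
outer loop
vertex 1.026 -2.458 -0.954
vertex 1.396 -2.425 -0.294
vertex 0.68 -2.182 -0.339
endloop
endfacet
facet normal -0.462 -0.397 -0.793
outer loop
vertex 1.251 -1.873 -1.378
vertex 1.026 -2.458 -0.954
vertex 0.59 -1.841 -1.009
endloop
endfacet
facet normal 0.230 0.526 -0.819
outer loop
vertex 1.76 -1.478 -0.981
vertex 1.251 -1.873 -1.378
vertex 1.044 -1.235 -1.026
endloop
endfacet

endsolid


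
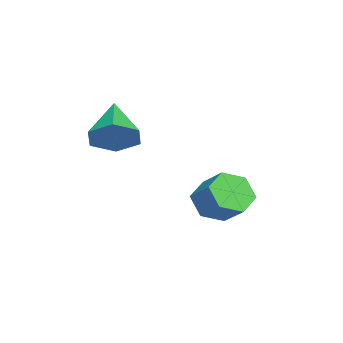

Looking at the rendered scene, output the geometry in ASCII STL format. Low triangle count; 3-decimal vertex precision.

solid 
facet normal -0.501 -0.623 -0.601
outer loop
vertex -2.299 3.629 -2.342
vertex -2.606 3.212 -1.654
vertex -3.04 3.878 -1.983
endloop
endfacet
facet normal -0.086 0.727 -0.682
outer loop
vertex -2.299 3.629 -2.342
vertex -3.04 3.878 -1.983
vertex -1.708 4.364 -1.633
endloop
endfacet
facet normal -0.086 0.727 -0.682
outer loop
vertex -1.708 4.364 -1.633
vertex -3.04 3.878 -1.983
vertex -2.448 4.613 -1.274
endloop
endfacet
facet normal 0.501 0.623 0.601
outer loop
vertex -1.708 4.364 -1.633
vertex -2.448 4.613 -1.274
vertex -2.014 3.948 -0.946
endloop
endfacet
facet normal -0.501 -0.623 -0.601
outer loop
vertex -3.04 3.878 -1.983
vertex -2.606 3.212 -1.654
vertex -3.346 3.462 -1.296
endloop
endfacet
facet normal -0.788 0.615 0.021
outer loop
vertex -3.04 3.878 -1.983
vertex -3.346 3.462 -1.296
vertex -2.448 4.613 -1.274
endloop
endfacet
facet normal -0.788 0.615 0.020
outer loop
vertex -2.448 4.613 -1.274
vertex -3.346 3.462 -1.296
vertex -2.755 4.197 -0.587
endloop
endfacet
facet normal 0.501 0.623 0.601
outer loop
vertex -2.448 4.613 -1.274
vertex -2.755 4.197 -0.587
vertex -2.014 3.948 -0.946
endloop
endfacet
facet normal -0.501 -0.623 -0.601
outer loop
vertex -3.346 3.462 -1.296
vertex -2.606 3.212 -1.654
vertex -2.912 2.796 -0.967
endloop
endfacet
facet normal -0.703 -0.112 0.702
outer loop
vertex -3.346 3.462 -1.296
vertex -2.912 2.796 -0.967
vertex -2.755 4.197 -0.587
endloop
endfacet
facet normal -0.703 -0.112 0.702
outer loop
vertex -2.755 4.197 -0.587
vertex -2.912 2.796 -0.967
vertex -2.321 3.531 -0.258
endloop
endfacet
facet normal 0.501 0.623 0.601
outer loop
vertex -2.755 4.197 -0.587
vertex -2.321 3.531 -0.258
vertex -2.014 3.948 -0.946
endloop
endfacet
facet normal -0.501 -0.623 -0.601
outer loop
vertex -2.912 2.796 -0.967
vertex -2.606 3.212 -1.654
vertex -2.172 2.547 -1.326
endloop
endfacet
facet normal 0.086 -0.727 0.682
outer loop
vertex -2.912 2.796 -0.967
vertex -2.172 2.547 -1.326
vertex -2.321 3.531 -0.258
endloop
endfacet
facet normal 0.086 -0.727 0.682
outer loop
vertex -2.321 3.531 -0.258
vertex -2.172 2.547 -1.326
vertex -1.58 3.282 -0.617
endloop
endfacet
facet normal 0.501 0.623 0.601
outer loop
vertex -2.321 3.531 -0.258
vertex -1.58 3.282 -0.617
vertex -2.014 3.948 -0.946
endloop
endfacet
facet normal -0.501 -0.623 -0.601
outer loop
vertex -2.172 2.547 -1.326
vertex -2.606 3.212 -1.654
vertex -1.865 2.963 -2.013
endloop
endfacet
facet normal 0.788 -0.615 -0.020
outer loop
vertex -2.172 2.547 -1.326
vertex -1.865 2.963 -2.013
vertex -1.58 3.282 -0.617
endloop
endfacet
facet normal 0.789 -0.614 -0.021
outer loop
vertex -1.58 3.282 -0.617
vertex -1.865 2.963 -2.013
vertex -1.274 3.698 -1.304
endloop
endfacet
facet normal 0.501 0.623 0.601
outer loop
vertex -1.58 3.282 -0.617
vertex -1.274 3.698 -1.304
vertex -2.014 3.948 -0.946
endloop
endfacet
facet normal -0.501 -0.623 -0.601
outer loop
vertex -1.865 2.963 -2.013
vertex -2.606 3.212 -1.654
vertex -2.299 3.629 -2.342
endloop
endfacet
facet normal 0.703 0.112 -0.702
outer loop
vertex -1.865 2.963 -2.013
vertex -2.299 3.629 -2.342
vertex -1.274 3.698 -1.304
endloop
endfacet
facet normal 0.703 0.112 -0.702
outer loop
vertex -1.274 3.698 -1.304
vertex -2.299 3.629 -2.342
vertex -1.708 4.364 -1.633
endloop
endfacet
facet normal 0.501 0.623 0.601
outer loop
vertex -1.274 3.698 -1.304
vertex -1.708 4.364 -1.633
vertex -2.014 3.948 -0.946
endloop
endfacet
facet normal 0.802 0.229 -0.552
outer loop
vertex 0.652 0.878 2.585
vertex 0.173 0.788 1.852
vertex 0.224 1.571 2.251
endloop
endfacet
facet normal -0.005 0.432 0.902
outer loop
vertex 0.652 0.878 2.585
vertex 0.224 1.571 2.251
vertex -1.213 0.392 2.808
endloop
endfacet
facet normal 0.802 0.229 -0.552
outer loop
vertex 0.224 1.571 2.251
vertex 0.173 0.788 1.852
vertex -0.254 1.481 1.519
endloop
endfacet
facet normal -0.550 0.793 0.261
outer loop
vertex 0.224 1.571 2.251
vertex -0.254 1.481 1.519
vertex -1.213 0.392 2.808
endloop
endfacet
facet normal 0.802 0.229 -0.552
outer loop
vertex -0.254 1.481 1.519
vertex 0.173 0.788 1.852
vertex -0.305 0.698 1.12
endloop
endfacet
facet normal -0.868 0.269 -0.418
outer loop
vertex -0.254 1.481 1.519
vertex -0.305 0.698 1.12
vertex -1.213 0.392 2.808
endloop
endfacet
facet normal 0.802 0.229 -0.552
outer loop
vertex -0.305 0.698 1.12
vertex 0.173 0.788 1.852
vertex 0.123 0.005 1.454
endloop
endfacet
facet normal -0.641 -0.616 -0.457
outer loop
vertex -0.305 0.698 1.12
vertex 0.123 0.005 1.454
vertex -1.213 0.392 2.808
endloop
endfacet
facet normal 0.802 0.229 -0.552
outer loop
vertex 0.123 0.005 1.454
vertex 0.173 0.788 1.852
vertex 0.601 0.096 2.186
endloop
endfacet
facet normal -0.096 -0.978 0.185
outer loop
vertex 0.123 0.005 1.454
vertex 0.601 0.096 2.186
vertex -1.213 0.392 2.808
endloop
endfacet
facet normal 0.802 0.229 -0.552
outer loop
vertex 0.601 0.096 2.186
vertex 0.173 0.788 1.852
vertex 0.652 0.878 2.585
endloop
endfacet
facet normal 0.222 -0.455 0.863
outer loop
vertex 0.601 0.096 2.186
vertex 0.652 0.878 2.585
vertex -1.213 0.392 2.808
endloop
endfacet

endsolid


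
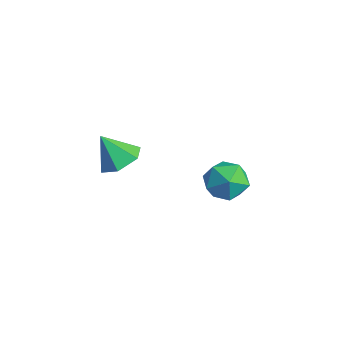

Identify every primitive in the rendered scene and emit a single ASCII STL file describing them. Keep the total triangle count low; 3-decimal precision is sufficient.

solid 
facet normal -0.382 0.755 0.533
outer loop
vertex -2.444 4.705 -0.988
vertex -2.985 4.149 -0.587
vertex -2.196 4.31 -0.25
endloop
endfacet
facet normal 0.302 0.879 0.369
outer loop
vertex -2.444 4.705 -0.988
vertex -2.196 4.31 -0.25
vertex -1.632 4.394 -0.911
endloop
endfacet
facet normal 0.364 0.866 -0.342
outer loop
vertex -2.444 4.705 -0.988
vertex -1.632 4.394 -0.911
vertex -2.073 4.285 -1.657
endloop
endfacet
facet normal -0.280 0.735 -0.617
outer loop
vertex -2.444 4.705 -0.988
vertex -2.073 4.285 -1.657
vertex -2.909 4.134 -1.457
endloop
endfacet
facet normal -0.742 0.667 -0.076
outer loop
vertex -2.444 4.705 -0.988
vertex -2.909 4.134 -1.457
vertex -2.985 4.149 -0.587
endloop
endfacet
facet normal 0.692 0.344 0.634
outer loop
vertex -1.632 4.394 -0.911
vertex -2.196 4.31 -0.25
vertex -1.671 3.646 -0.463
endloop
endfacet
facet normal -0.413 0.143 0.899
outer loop
vertex -2.196 4.31 -0.25
vertex -2.985 4.149 -0.587
vertex -2.507 3.495 -0.263
endloop
endfacet
facet normal -0.996 -0.000 -0.087
outer loop
vertex -2.985 4.149 -0.587
vertex -2.909 4.134 -1.457
vertex -2.948 3.386 -1.009
endloop
endfacet
facet normal -0.250 0.111 -0.962
outer loop
vertex -2.909 4.134 -1.457
vertex -2.073 4.285 -1.657
vertex -2.384 3.47 -1.67
endloop
endfacet
facet normal 0.793 0.324 -0.516
outer loop
vertex -2.073 4.285 -1.657
vertex -1.632 4.394 -0.911
vertex -1.595 3.631 -1.333
endloop
endfacet
facet normal 0.280 -0.735 0.617
outer loop
vertex -2.136 3.075 -0.932
vertex -1.671 3.646 -0.463
vertex -2.507 3.495 -0.263
endloop
endfacet
facet normal -0.364 -0.866 0.342
outer loop
vertex -2.136 3.075 -0.932
vertex -2.507 3.495 -0.263
vertex -2.948 3.386 -1.009
endloop
endfacet
facet normal -0.302 -0.879 -0.369
outer loop
vertex -2.136 3.075 -0.932
vertex -2.948 3.386 -1.009
vertex -2.384 3.47 -1.67
endloop
endfacet
facet normal 0.382 -0.755 -0.533
outer loop
vertex -2.136 3.075 -0.932
vertex -2.384 3.47 -1.67
vertex -1.595 3.631 -1.333
endloop
endfacet
facet normal 0.742 -0.667 0.076
outer loop
vertex -2.136 3.075 -0.932
vertex -1.595 3.631 -1.333
vertex -1.671 3.646 -0.463
endloop
endfacet
facet normal 0.250 -0.111 0.962
outer loop
vertex -2.507 3.495 -0.263
vertex -1.671 3.646 -0.463
vertex -2.196 4.31 -0.25
endloop
endfacet
facet normal -0.793 -0.324 0.516
outer loop
vertex -2.948 3.386 -1.009
vertex -2.507 3.495 -0.263
vertex -2.985 4.149 -0.587
endloop
endfacet
facet normal -0.692 -0.344 -0.634
outer loop
vertex -2.384 3.47 -1.67
vertex -2.948 3.386 -1.009
vertex -2.909 4.134 -1.457
endloop
endfacet
facet normal 0.413 -0.143 -0.899
outer loop
vertex -1.595 3.631 -1.333
vertex -2.384 3.47 -1.67
vertex -2.073 4.285 -1.657
endloop
endfacet
facet normal 0.996 0.000 0.087
outer loop
vertex -1.671 3.646 -0.463
vertex -1.595 3.631 -1.333
vertex -1.632 4.394 -0.911
endloop
endfacet
facet normal 0.375 0.390 -0.841
outer loop
vertex -1.659 0.377 1.993
vertex -2.255 0.094 1.596
vertex -2.297 0.799 1.904
endloop
endfacet
facet normal 0.181 0.457 0.871
outer loop
vertex -1.659 0.377 1.993
vertex -2.297 0.799 1.904
vertex -2.705 -0.374 2.604
endloop
endfacet
facet normal 0.375 0.390 -0.841
outer loop
vertex -2.297 0.799 1.904
vertex -2.255 0.094 1.596
vertex -2.893 0.516 1.507
endloop
endfacet
facet normal -0.628 0.548 0.552
outer loop
vertex -2.297 0.799 1.904
vertex -2.893 0.516 1.507
vertex -2.705 -0.374 2.604
endloop
endfacet
facet normal 0.376 0.391 -0.840
outer loop
vertex -2.893 0.516 1.507
vertex -2.255 0.094 1.596
vertex -2.851 -0.188 1.198
endloop
endfacet
facet normal -0.991 -0.099 0.090
outer loop
vertex -2.893 0.516 1.507
vertex -2.851 -0.188 1.198
vertex -2.705 -0.374 2.604
endloop
endfacet
facet normal 0.376 0.391 -0.840
outer loop
vertex -2.851 -0.188 1.198
vertex -2.255 0.094 1.596
vertex -2.213 -0.61 1.287
endloop
endfacet
facet normal -0.546 -0.836 -0.054
outer loop
vertex -2.851 -0.188 1.198
vertex -2.213 -0.61 1.287
vertex -2.705 -0.374 2.604
endloop
endfacet
facet normal 0.375 0.391 -0.841
outer loop
vertex -2.213 -0.61 1.287
vertex -2.255 0.094 1.596
vertex -1.617 -0.328 1.684
endloop
endfacet
facet normal 0.263 -0.928 0.264
outer loop
vertex -2.213 -0.61 1.287
vertex -1.617 -0.328 1.684
vertex -2.705 -0.374 2.604
endloop
endfacet
facet normal 0.374 0.391 -0.841
outer loop
vertex -1.617 -0.328 1.684
vertex -2.255 0.094 1.596
vertex -1.659 0.377 1.993
endloop
endfacet
facet normal 0.627 -0.281 0.727
outer loop
vertex -1.617 -0.328 1.684
vertex -1.659 0.377 1.993
vertex -2.705 -0.374 2.604
endloop
endfacet

endsolid


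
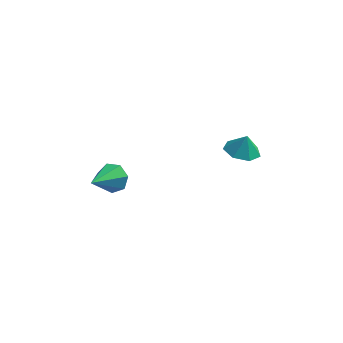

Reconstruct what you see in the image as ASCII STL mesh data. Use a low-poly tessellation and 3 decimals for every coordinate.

solid 
facet normal 0.340 0.805 -0.487
outer loop
vertex -2.181 -2.008 -0.401
vertex -2.493 -2.339 -1.166
vertex -2.906 -1.811 -0.581
endloop
endfacet
facet normal -0.183 0.204 0.962
outer loop
vertex -2.181 -2.008 -0.401
vertex -2.906 -1.811 -0.581
vertex -3.187 -3.981 -0.174
endloop
endfacet
facet normal 0.341 0.805 -0.486
outer loop
vertex -2.906 -1.811 -0.581
vertex -2.493 -2.339 -1.166
vertex -3.319 -2.011 -1.202
endloop
endfacet
facet normal -0.844 0.202 0.496
outer loop
vertex -2.906 -1.811 -0.581
vertex -3.319 -2.011 -1.202
vertex -3.187 -3.981 -0.174
endloop
endfacet
facet normal 0.341 0.804 -0.487
outer loop
vertex -3.319 -2.011 -1.202
vertex -2.493 -2.339 -1.166
vertex -3.11 -2.459 -1.796
endloop
endfacet
facet normal -0.963 -0.173 -0.208
outer loop
vertex -3.319 -2.011 -1.202
vertex -3.11 -2.459 -1.796
vertex -3.187 -3.981 -0.174
endloop
endfacet
facet normal 0.340 0.805 -0.487
outer loop
vertex -3.11 -2.459 -1.796
vertex -2.493 -2.339 -1.166
vertex -2.436 -2.816 -1.915
endloop
endfacet
facet normal -0.449 -0.641 -0.623
outer loop
vertex -3.11 -2.459 -1.796
vertex -2.436 -2.816 -1.915
vertex -3.187 -3.981 -0.174
endloop
endfacet
facet normal 0.341 0.804 -0.486
outer loop
vertex -2.436 -2.816 -1.915
vertex -2.493 -2.339 -1.166
vertex -1.805 -2.815 -1.471
endloop
endfacet
facet normal 0.307 -0.847 -0.434
outer loop
vertex -2.436 -2.816 -1.915
vertex -1.805 -2.815 -1.471
vertex -3.187 -3.981 -0.174
endloop
endfacet
facet normal 0.340 0.804 -0.487
outer loop
vertex -1.805 -2.815 -1.471
vertex -2.493 -2.339 -1.166
vertex -1.691 -2.455 -0.797
endloop
endfacet
facet normal 0.740 -0.637 0.215
outer loop
vertex -1.805 -2.815 -1.471
vertex -1.691 -2.455 -0.797
vertex -3.187 -3.981 -0.174
endloop
endfacet
facet normal 0.340 0.804 -0.487
outer loop
vertex -1.691 -2.455 -0.797
vertex -2.493 -2.339 -1.166
vertex -2.181 -2.008 -0.401
endloop
endfacet
facet normal 0.521 -0.170 0.836
outer loop
vertex -1.691 -2.455 -0.797
vertex -2.181 -2.008 -0.401
vertex -3.187 -3.981 -0.174
endloop
endfacet
facet normal -0.211 -0.139 -0.968
outer loop
vertex 4.526 -1.588 1.796
vertex 3.869 -2.233 2.032
vertex 3.765 -1.295 1.92
endloop
endfacet
facet normal 0.384 0.804 0.454
outer loop
vertex 4.526 -1.588 1.796
vertex 3.765 -1.295 1.92
vertex 4.091 -2.087 3.048
endloop
endfacet
facet normal -0.212 -0.139 -0.967
outer loop
vertex 3.765 -1.295 1.92
vertex 3.869 -2.233 2.032
vertex 3.083 -1.708 2.129
endloop
endfacet
facet normal -0.269 0.750 0.604
outer loop
vertex 3.765 -1.295 1.92
vertex 3.083 -1.708 2.129
vertex 4.091 -2.087 3.048
endloop
endfacet
facet normal -0.212 -0.138 -0.968
outer loop
vertex 3.083 -1.708 2.129
vertex 3.869 -2.233 2.032
vertex 2.993 -2.516 2.264
endloop
endfacet
facet normal -0.619 0.196 0.760
outer loop
vertex 3.083 -1.708 2.129
vertex 2.993 -2.516 2.264
vertex 4.091 -2.087 3.048
endloop
endfacet
facet normal -0.211 -0.139 -0.967
outer loop
vertex 2.993 -2.516 2.264
vertex 3.869 -2.233 2.032
vertex 3.562 -3.111 2.225
endloop
endfacet
facet normal -0.403 -0.438 0.804
outer loop
vertex 2.993 -2.516 2.264
vertex 3.562 -3.111 2.225
vertex 4.091 -2.087 3.048
endloop
endfacet
facet normal -0.211 -0.139 -0.968
outer loop
vertex 3.562 -3.111 2.225
vertex 3.869 -2.233 2.032
vertex 4.363 -3.044 2.041
endloop
endfacet
facet normal 0.218 -0.677 0.703
outer loop
vertex 3.562 -3.111 2.225
vertex 4.363 -3.044 2.041
vertex 4.091 -2.087 3.048
endloop
endfacet
facet normal -0.211 -0.139 -0.968
outer loop
vertex 4.363 -3.044 2.041
vertex 3.869 -2.233 2.032
vertex 4.792 -2.367 1.85
endloop
endfacet
facet normal 0.775 -0.341 0.533
outer loop
vertex 4.363 -3.044 2.041
vertex 4.792 -2.367 1.85
vertex 4.091 -2.087 3.048
endloop
endfacet
facet normal -0.211 -0.139 -0.968
outer loop
vertex 4.792 -2.367 1.85
vertex 3.869 -2.233 2.032
vertex 4.526 -1.588 1.796
endloop
endfacet
facet normal 0.849 0.319 0.422
outer loop
vertex 4.792 -2.367 1.85
vertex 4.526 -1.588 1.796
vertex 4.091 -2.087 3.048
endloop
endfacet

endsolid


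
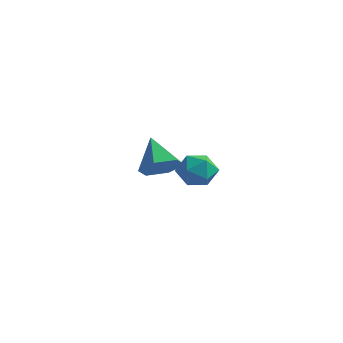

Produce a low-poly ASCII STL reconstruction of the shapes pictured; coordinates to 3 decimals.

solid 
facet normal -0.863 -0.228 0.450
outer loop
vertex 1.201 -2.312 3.504
vertex 1.328 -3.195 3.3
vertex 1.649 -2.857 4.087
endloop
endfacet
facet normal -0.562 0.343 0.753
outer loop
vertex 1.201 -2.312 3.504
vertex 1.649 -2.857 4.087
vertex 1.953 -2.009 3.928
endloop
endfacet
facet normal -0.479 0.842 0.248
outer loop
vertex 1.201 -2.312 3.504
vertex 1.953 -2.009 3.928
vertex 1.821 -1.823 3.043
endloop
endfacet
facet normal -0.729 0.578 -0.367
outer loop
vertex 1.201 -2.312 3.504
vertex 1.821 -1.823 3.043
vertex 1.435 -2.556 2.654
endloop
endfacet
facet normal -0.967 -0.083 -0.242
outer loop
vertex 1.201 -2.312 3.504
vertex 1.435 -2.556 2.654
vertex 1.328 -3.195 3.3
endloop
endfacet
facet normal 0.085 0.154 0.984
outer loop
vertex 1.953 -2.009 3.928
vertex 1.649 -2.857 4.087
vertex 2.545 -2.704 3.986
endloop
endfacet
facet normal -0.401 -0.771 0.495
outer loop
vertex 1.649 -2.857 4.087
vertex 1.328 -3.195 3.3
vertex 2.159 -3.437 3.597
endloop
endfacet
facet normal -0.568 -0.536 -0.624
outer loop
vertex 1.328 -3.195 3.3
vertex 1.435 -2.556 2.654
vertex 2.027 -3.251 2.712
endloop
endfacet
facet normal -0.184 0.535 -0.825
outer loop
vertex 1.435 -2.556 2.654
vertex 1.821 -1.823 3.043
vertex 2.331 -2.403 2.553
endloop
endfacet
facet normal 0.219 0.961 0.169
outer loop
vertex 1.821 -1.823 3.043
vertex 1.953 -2.009 3.928
vertex 2.652 -2.065 3.34
endloop
endfacet
facet normal 0.729 -0.578 0.367
outer loop
vertex 2.779 -2.948 3.136
vertex 2.545 -2.704 3.986
vertex 2.159 -3.437 3.597
endloop
endfacet
facet normal 0.479 -0.842 -0.248
outer loop
vertex 2.779 -2.948 3.136
vertex 2.159 -3.437 3.597
vertex 2.027 -3.251 2.712
endloop
endfacet
facet normal 0.562 -0.343 -0.753
outer loop
vertex 2.779 -2.948 3.136
vertex 2.027 -3.251 2.712
vertex 2.331 -2.403 2.553
endloop
endfacet
facet normal 0.863 0.228 -0.450
outer loop
vertex 2.779 -2.948 3.136
vertex 2.331 -2.403 2.553
vertex 2.652 -2.065 3.34
endloop
endfacet
facet normal 0.967 0.083 0.242
outer loop
vertex 2.779 -2.948 3.136
vertex 2.652 -2.065 3.34
vertex 2.545 -2.704 3.986
endloop
endfacet
facet normal 0.184 -0.535 0.825
outer loop
vertex 2.159 -3.437 3.597
vertex 2.545 -2.704 3.986
vertex 1.649 -2.857 4.087
endloop
endfacet
facet normal -0.219 -0.961 -0.169
outer loop
vertex 2.027 -3.251 2.712
vertex 2.159 -3.437 3.597
vertex 1.328 -3.195 3.3
endloop
endfacet
facet normal -0.085 -0.154 -0.984
outer loop
vertex 2.331 -2.403 2.553
vertex 2.027 -3.251 2.712
vertex 1.435 -2.556 2.654
endloop
endfacet
facet normal 0.401 0.771 -0.495
outer loop
vertex 2.652 -2.065 3.34
vertex 2.331 -2.403 2.553
vertex 1.821 -1.823 3.043
endloop
endfacet
facet normal 0.568 0.536 0.624
outer loop
vertex 2.545 -2.704 3.986
vertex 2.652 -2.065 3.34
vertex 1.953 -2.009 3.928
endloop
endfacet
facet normal 0.607 -0.311 -0.731
outer loop
vertex -2.14 0.945 1.841
vertex -2.955 0.86 1.2
vertex -2.429 1.756 1.256
endloop
endfacet
facet normal 0.406 0.625 0.667
outer loop
vertex -2.14 0.945 1.841
vertex -2.429 1.756 1.256
vertex -4.085 1.44 2.56
endloop
endfacet
facet normal 0.607 -0.311 -0.731
outer loop
vertex -2.429 1.756 1.256
vertex -2.955 0.86 1.2
vertex -3.243 1.671 0.616
endloop
endfacet
facet normal -0.146 0.988 0.054
outer loop
vertex -2.429 1.756 1.256
vertex -3.243 1.671 0.616
vertex -4.085 1.44 2.56
endloop
endfacet
facet normal 0.607 -0.311 -0.731
outer loop
vertex -3.243 1.671 0.616
vertex -2.955 0.86 1.2
vertex -3.77 0.775 0.559
endloop
endfacet
facet normal -0.816 0.498 -0.294
outer loop
vertex -3.243 1.671 0.616
vertex -3.77 0.775 0.559
vertex -4.085 1.44 2.56
endloop
endfacet
facet normal 0.607 -0.311 -0.731
outer loop
vertex -3.77 0.775 0.559
vertex -2.955 0.86 1.2
vertex -3.481 -0.035 1.144
endloop
endfacet
facet normal -0.935 -0.355 -0.029
outer loop
vertex -3.77 0.775 0.559
vertex -3.481 -0.035 1.144
vertex -4.085 1.44 2.56
endloop
endfacet
facet normal 0.608 -0.311 -0.730
outer loop
vertex -3.481 -0.035 1.144
vertex -2.955 0.86 1.2
vertex -2.667 0.05 1.785
endloop
endfacet
facet normal -0.384 -0.716 0.583
outer loop
vertex -3.481 -0.035 1.144
vertex -2.667 0.05 1.785
vertex -4.085 1.44 2.56
endloop
endfacet
facet normal 0.607 -0.312 -0.731
outer loop
vertex -2.667 0.05 1.785
vertex -2.955 0.86 1.2
vertex -2.14 0.945 1.841
endloop
endfacet
facet normal 0.286 -0.227 0.931
outer loop
vertex -2.667 0.05 1.785
vertex -2.14 0.945 1.841
vertex -4.085 1.44 2.56
endloop
endfacet

endsolid


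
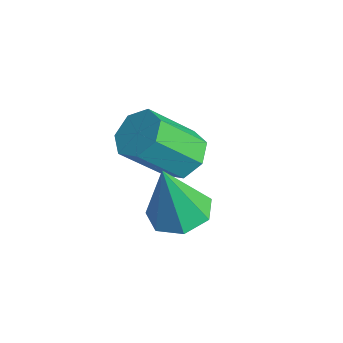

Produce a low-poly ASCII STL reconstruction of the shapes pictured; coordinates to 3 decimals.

solid 
facet normal 0.013 0.243 -0.970
outer loop
vertex 4.423 -2.893 -1.846
vertex 3.722 -3.302 -1.958
vertex 3.827 -2.514 -1.759
endloop
endfacet
facet normal 0.500 0.657 0.565
outer loop
vertex 4.423 -2.893 -1.846
vertex 3.827 -2.514 -1.759
vertex 3.698 -3.738 -0.222
endloop
endfacet
facet normal 0.013 0.243 -0.970
outer loop
vertex 3.827 -2.514 -1.759
vertex 3.722 -3.302 -1.958
vertex 3.152 -2.728 -1.822
endloop
endfacet
facet normal -0.295 0.759 0.580
outer loop
vertex 3.827 -2.514 -1.759
vertex 3.152 -2.728 -1.822
vertex 3.698 -3.738 -0.222
endloop
endfacet
facet normal 0.013 0.243 -0.970
outer loop
vertex 3.152 -2.728 -1.822
vertex 3.722 -3.302 -1.958
vertex 2.905 -3.375 -1.987
endloop
endfacet
facet normal -0.872 0.221 0.437
outer loop
vertex 3.152 -2.728 -1.822
vertex 2.905 -3.375 -1.987
vertex 3.698 -3.738 -0.222
endloop
endfacet
facet normal 0.013 0.244 -0.970
outer loop
vertex 2.905 -3.375 -1.987
vertex 3.722 -3.302 -1.958
vertex 3.273 -3.967 -2.131
endloop
endfacet
facet normal -0.796 -0.554 0.244
outer loop
vertex 2.905 -3.375 -1.987
vertex 3.273 -3.967 -2.131
vertex 3.698 -3.738 -0.222
endloop
endfacet
facet normal 0.013 0.243 -0.970
outer loop
vertex 3.273 -3.967 -2.131
vertex 3.722 -3.302 -1.958
vertex 3.979 -4.058 -2.144
endloop
endfacet
facet normal -0.124 -0.982 0.145
outer loop
vertex 3.273 -3.967 -2.131
vertex 3.979 -4.058 -2.144
vertex 3.698 -3.738 -0.222
endloop
endfacet
facet normal 0.012 0.243 -0.970
outer loop
vertex 3.979 -4.058 -2.144
vertex 3.722 -3.302 -1.958
vertex 4.491 -3.58 -2.018
endloop
endfacet
facet normal 0.637 -0.740 0.216
outer loop
vertex 3.979 -4.058 -2.144
vertex 4.491 -3.58 -2.018
vertex 3.698 -3.738 -0.222
endloop
endfacet
facet normal 0.013 0.244 -0.970
outer loop
vertex 4.491 -3.58 -2.018
vertex 3.722 -3.302 -1.958
vertex 4.423 -2.893 -1.846
endloop
endfacet
facet normal 0.915 -0.010 0.403
outer loop
vertex 4.491 -3.58 -2.018
vertex 4.423 -2.893 -1.846
vertex 3.698 -3.738 -0.222
endloop
endfacet
facet normal 0.077 0.682 -0.727
outer loop
vertex 2.086 -1.84 -2.183
vertex 1.368 -1.98 -2.39
vertex 1.626 -1.472 -1.886
endloop
endfacet
facet normal 0.713 0.472 0.519
outer loop
vertex 2.086 -1.84 -2.183
vertex 1.626 -1.472 -1.886
vertex 1.95 -3.041 -0.903
endloop
endfacet
facet normal 0.712 0.472 0.519
outer loop
vertex 1.95 -3.041 -0.903
vertex 1.626 -1.472 -1.886
vertex 1.49 -2.673 -0.607
endloop
endfacet
facet normal -0.078 -0.682 0.727
outer loop
vertex 1.95 -3.041 -0.903
vertex 1.49 -2.673 -0.607
vertex 1.232 -3.18 -1.11
endloop
endfacet
facet normal 0.078 0.682 -0.727
outer loop
vertex 1.626 -1.472 -1.886
vertex 1.368 -1.98 -2.39
vertex 0.972 -1.486 -1.969
endloop
endfacet
facet normal -0.101 0.731 0.675
outer loop
vertex 1.626 -1.472 -1.886
vertex 0.972 -1.486 -1.969
vertex 1.49 -2.673 -0.607
endloop
endfacet
facet normal -0.100 0.731 0.675
outer loop
vertex 1.49 -2.673 -0.607
vertex 0.972 -1.486 -1.969
vertex 0.836 -2.687 -0.689
endloop
endfacet
facet normal -0.077 -0.682 0.727
outer loop
vertex 1.49 -2.673 -0.607
vertex 0.836 -2.687 -0.689
vertex 1.232 -3.18 -1.11
endloop
endfacet
facet normal 0.078 0.682 -0.727
outer loop
vertex 0.972 -1.486 -1.969
vertex 1.368 -1.98 -2.39
vertex 0.616 -1.872 -2.369
endloop
endfacet
facet normal -0.839 0.439 0.323
outer loop
vertex 0.972 -1.486 -1.969
vertex 0.616 -1.872 -2.369
vertex 0.836 -2.687 -0.689
endloop
endfacet
facet normal -0.839 0.439 0.323
outer loop
vertex 0.836 -2.687 -0.689
vertex 0.616 -1.872 -2.369
vertex 0.48 -3.073 -1.089
endloop
endfacet
facet normal -0.077 -0.682 0.727
outer loop
vertex 0.836 -2.687 -0.689
vertex 0.48 -3.073 -1.089
vertex 1.232 -3.18 -1.11
endloop
endfacet
facet normal 0.078 0.682 -0.728
outer loop
vertex 0.616 -1.872 -2.369
vertex 1.368 -1.98 -2.39
vertex 0.827 -2.339 -2.784
endloop
endfacet
facet normal -0.944 -0.184 -0.273
outer loop
vertex 0.616 -1.872 -2.369
vertex 0.827 -2.339 -2.784
vertex 0.48 -3.073 -1.089
endloop
endfacet
facet normal -0.944 -0.184 -0.273
outer loop
vertex 0.48 -3.073 -1.089
vertex 0.827 -2.339 -2.784
vertex 0.691 -3.539 -1.504
endloop
endfacet
facet normal -0.077 -0.682 0.727
outer loop
vertex 0.48 -3.073 -1.089
vertex 0.691 -3.539 -1.504
vertex 1.232 -3.18 -1.11
endloop
endfacet
facet normal 0.076 0.682 -0.727
outer loop
vertex 0.827 -2.339 -2.784
vertex 1.368 -1.98 -2.39
vertex 1.445 -2.535 -2.903
endloop
endfacet
facet normal -0.339 -0.668 -0.662
outer loop
vertex 0.827 -2.339 -2.784
vertex 1.445 -2.535 -2.903
vertex 0.691 -3.539 -1.504
endloop
endfacet
facet normal -0.340 -0.667 -0.662
outer loop
vertex 0.691 -3.539 -1.504
vertex 1.445 -2.535 -2.903
vertex 1.309 -3.736 -1.623
endloop
endfacet
facet normal -0.077 -0.682 0.727
outer loop
vertex 0.691 -3.539 -1.504
vertex 1.309 -3.736 -1.623
vertex 1.232 -3.18 -1.11
endloop
endfacet
facet normal 0.077 0.683 -0.727
outer loop
vertex 1.445 -2.535 -2.903
vertex 1.368 -1.98 -2.39
vertex 2.005 -2.313 -2.635
endloop
endfacet
facet normal 0.522 -0.649 -0.553
outer loop
vertex 1.445 -2.535 -2.903
vertex 2.005 -2.313 -2.635
vertex 1.309 -3.736 -1.623
endloop
endfacet
facet normal 0.522 -0.649 -0.553
outer loop
vertex 1.309 -3.736 -1.623
vertex 2.005 -2.313 -2.635
vertex 1.869 -3.514 -1.355
endloop
endfacet
facet normal -0.078 -0.682 0.727
outer loop
vertex 1.309 -3.736 -1.623
vertex 1.869 -3.514 -1.355
vertex 1.232 -3.18 -1.11
endloop
endfacet
facet normal 0.077 0.682 -0.727
outer loop
vertex 2.005 -2.313 -2.635
vertex 1.368 -1.98 -2.39
vertex 2.086 -1.84 -2.183
endloop
endfacet
facet normal 0.989 -0.142 -0.028
outer loop
vertex 2.005 -2.313 -2.635
vertex 2.086 -1.84 -2.183
vertex 1.869 -3.514 -1.355
endloop
endfacet
facet normal 0.989 -0.142 -0.028
outer loop
vertex 1.869 -3.514 -1.355
vertex 2.086 -1.84 -2.183
vertex 1.95 -3.041 -0.903
endloop
endfacet
facet normal -0.078 -0.682 0.727
outer loop
vertex 1.869 -3.514 -1.355
vertex 1.95 -3.041 -0.903
vertex 1.232 -3.18 -1.11
endloop
endfacet

endsolid


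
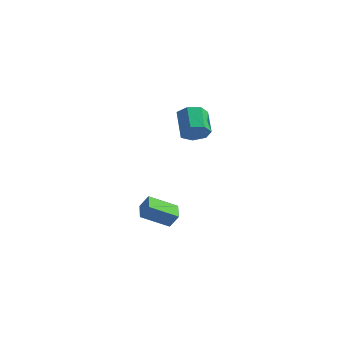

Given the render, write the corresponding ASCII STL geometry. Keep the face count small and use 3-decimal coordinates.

solid 
facet normal -0.537 -0.106 -0.837
outer loop
vertex -4.363 -0.121 -3.571
vertex -5.097 0.813 -3.219
vertex -3.215 1.118 -4.464
endloop
endfacet
facet normal 0.593 -0.754 -0.284
outer loop
vertex -2.663 1.227 -3.601
vertex -4.363 -0.121 -3.571
vertex -3.215 1.118 -4.464
endloop
endfacet
facet normal -0.537 -0.106 -0.837
outer loop
vertex -3.215 1.118 -4.464
vertex -5.097 0.813 -3.219
vertex -3.95 2.052 -4.111
endloop
endfacet
facet normal 0.601 0.649 -0.466
outer loop
vertex -3.95 2.052 -4.111
vertex -2.663 1.227 -3.601
vertex -3.215 1.118 -4.464
endloop
endfacet
facet normal -0.601 -0.649 0.467
outer loop
vertex -4.363 -0.121 -3.571
vertex -4.545 0.922 -2.356
vertex -5.097 0.813 -3.219
endloop
endfacet
facet normal 0.592 -0.754 -0.285
outer loop
vertex -3.81 -0.012 -2.709
vertex -4.363 -0.121 -3.571
vertex -2.663 1.227 -3.601
endloop
endfacet
facet normal -0.600 -0.649 0.467
outer loop
vertex -3.81 -0.012 -2.709
vertex -4.545 0.922 -2.356
vertex -4.363 -0.121 -3.571
endloop
endfacet
facet normal -0.593 0.753 0.284
outer loop
vertex -5.097 0.813 -3.219
vertex -4.545 0.922 -2.356
vertex -3.95 2.052 -4.111
endloop
endfacet
facet normal 0.601 0.648 -0.467
outer loop
vertex -3.397 2.161 -3.249
vertex -2.663 1.227 -3.601
vertex -3.95 2.052 -4.111
endloop
endfacet
facet normal -0.592 0.754 0.285
outer loop
vertex -3.95 2.052 -4.111
vertex -4.545 0.922 -2.356
vertex -3.397 2.161 -3.249
endloop
endfacet
facet normal 0.536 0.106 0.837
outer loop
vertex -3.397 2.161 -3.249
vertex -3.81 -0.012 -2.709
vertex -2.663 1.227 -3.601
endloop
endfacet
facet normal 0.537 0.106 0.837
outer loop
vertex -4.545 0.922 -2.356
vertex -3.81 -0.012 -2.709
vertex -3.397 2.161 -3.249
endloop
endfacet
facet normal 0.549 -0.576 -0.605
outer loop
vertex -0.745 0.961 3.78
vertex -1.396 0.993 3.159
vertex -0.696 1.548 3.266
endloop
endfacet
facet normal 0.833 0.323 0.448
outer loop
vertex -0.745 0.961 3.78
vertex -0.696 1.548 3.266
vertex -1.673 1.936 4.802
endloop
endfacet
facet normal 0.833 0.322 0.449
outer loop
vertex -1.673 1.936 4.802
vertex -0.696 1.548 3.266
vertex -1.623 2.522 4.288
endloop
endfacet
facet normal -0.549 0.577 0.604
outer loop
vertex -1.673 1.936 4.802
vertex -1.623 2.522 4.288
vertex -2.324 1.967 4.181
endloop
endfacet
facet normal 0.550 -0.577 -0.604
outer loop
vertex -0.696 1.548 3.266
vertex -1.396 0.993 3.159
vertex -1.173 1.716 2.671
endloop
endfacet
facet normal 0.570 0.788 -0.234
outer loop
vertex -0.696 1.548 3.266
vertex -1.173 1.716 2.671
vertex -1.623 2.522 4.288
endloop
endfacet
facet normal 0.569 0.788 -0.235
outer loop
vertex -1.623 2.522 4.288
vertex -1.173 1.716 2.671
vertex -2.101 2.69 3.694
endloop
endfacet
facet normal -0.549 0.577 0.605
outer loop
vertex -1.623 2.522 4.288
vertex -2.101 2.69 3.694
vertex -2.324 1.967 4.181
endloop
endfacet
facet normal 0.549 -0.577 -0.605
outer loop
vertex -1.173 1.716 2.671
vertex -1.396 0.993 3.159
vertex -1.819 1.34 2.444
endloop
endfacet
facet normal -0.124 0.660 -0.741
outer loop
vertex -1.173 1.716 2.671
vertex -1.819 1.34 2.444
vertex -2.101 2.69 3.694
endloop
endfacet
facet normal -0.124 0.660 -0.741
outer loop
vertex -2.101 2.69 3.694
vertex -1.819 1.34 2.444
vertex -2.747 2.314 3.467
endloop
endfacet
facet normal -0.548 0.577 0.605
outer loop
vertex -2.101 2.69 3.694
vertex -2.747 2.314 3.467
vertex -2.324 1.967 4.181
endloop
endfacet
facet normal 0.549 -0.576 -0.605
outer loop
vertex -1.819 1.34 2.444
vertex -1.396 0.993 3.159
vertex -2.146 0.702 2.755
endloop
endfacet
facet normal -0.724 0.035 -0.689
outer loop
vertex -1.819 1.34 2.444
vertex -2.146 0.702 2.755
vertex -2.747 2.314 3.467
endloop
endfacet
facet normal -0.723 0.035 -0.690
outer loop
vertex -2.747 2.314 3.467
vertex -2.146 0.702 2.755
vertex -3.074 1.677 3.777
endloop
endfacet
facet normal -0.549 0.576 0.605
outer loop
vertex -2.747 2.314 3.467
vertex -3.074 1.677 3.777
vertex -2.324 1.967 4.181
endloop
endfacet
facet normal 0.549 -0.576 -0.605
outer loop
vertex -2.146 0.702 2.755
vertex -1.396 0.993 3.159
vertex -1.908 0.283 3.37
endloop
endfacet
facet normal -0.778 -0.616 -0.119
outer loop
vertex -2.146 0.702 2.755
vertex -1.908 0.283 3.37
vertex -3.074 1.677 3.777
endloop
endfacet
facet normal -0.778 -0.616 -0.119
outer loop
vertex -3.074 1.677 3.777
vertex -1.908 0.283 3.37
vertex -2.836 1.258 4.392
endloop
endfacet
facet normal -0.549 0.577 0.605
outer loop
vertex -3.074 1.677 3.777
vertex -2.836 1.258 4.392
vertex -2.324 1.967 4.181
endloop
endfacet
facet normal 0.550 -0.576 -0.605
outer loop
vertex -1.908 0.283 3.37
vertex -1.396 0.993 3.159
vertex -1.285 0.399 3.826
endloop
endfacet
facet normal -0.247 -0.803 0.542
outer loop
vertex -1.908 0.283 3.37
vertex -1.285 0.399 3.826
vertex -2.836 1.258 4.392
endloop
endfacet
facet normal -0.248 -0.804 0.541
outer loop
vertex -2.836 1.258 4.392
vertex -1.285 0.399 3.826
vertex -2.213 1.373 4.848
endloop
endfacet
facet normal -0.549 0.577 0.605
outer loop
vertex -2.836 1.258 4.392
vertex -2.213 1.373 4.848
vertex -2.324 1.967 4.181
endloop
endfacet
facet normal 0.549 -0.577 -0.605
outer loop
vertex -1.285 0.399 3.826
vertex -1.396 0.993 3.159
vertex -0.745 0.961 3.78
endloop
endfacet
facet normal 0.469 -0.386 0.794
outer loop
vertex -1.285 0.399 3.826
vertex -0.745 0.961 3.78
vertex -2.213 1.373 4.848
endloop
endfacet
facet normal 0.470 -0.386 0.794
outer loop
vertex -2.213 1.373 4.848
vertex -0.745 0.961 3.78
vertex -1.673 1.936 4.802
endloop
endfacet
facet normal -0.549 0.576 0.605
outer loop
vertex -2.213 1.373 4.848
vertex -1.673 1.936 4.802
vertex -2.324 1.967 4.181
endloop
endfacet

endsolid
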